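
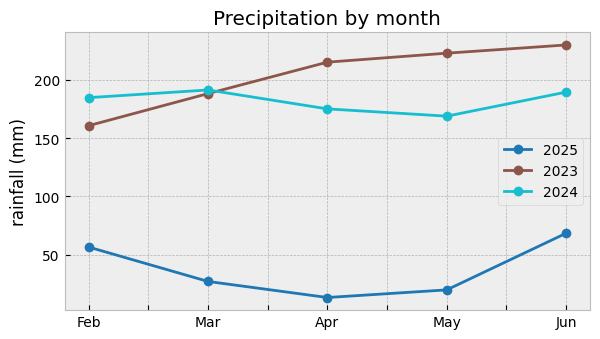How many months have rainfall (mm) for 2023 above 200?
3

Above 200: Apr, May, Jun.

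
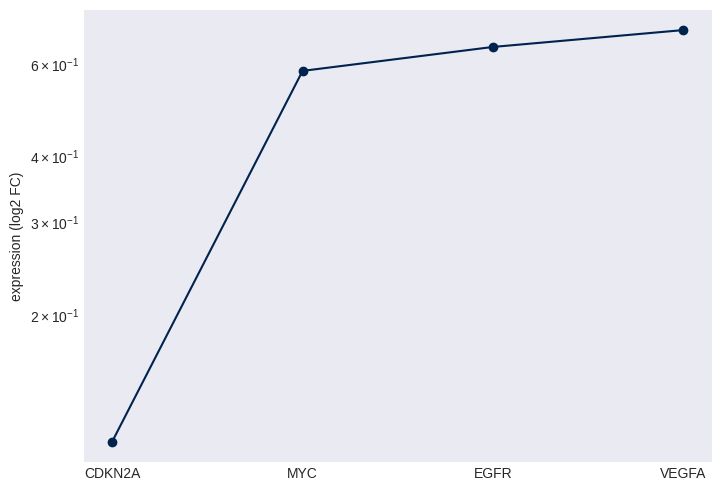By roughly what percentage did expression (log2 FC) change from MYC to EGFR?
MYC ≈ 0.60, EGFR ≈ 0.65; (0.65 − 0.60) / 0.60 ≈ +8.3%.

≈ +8.3%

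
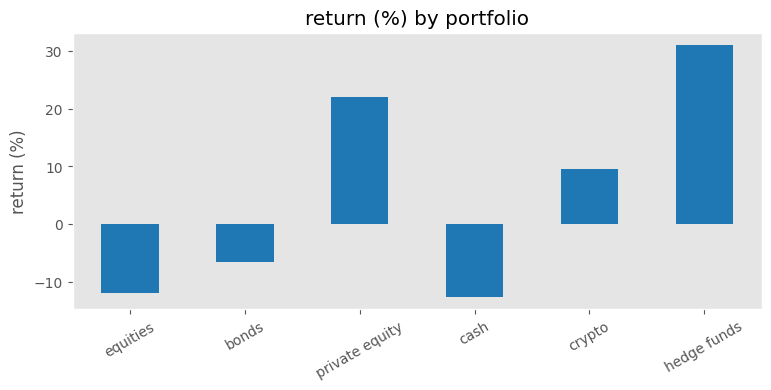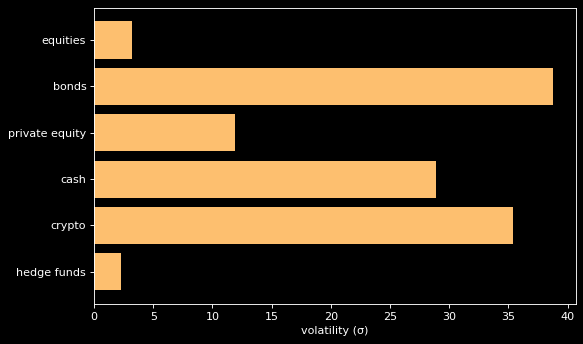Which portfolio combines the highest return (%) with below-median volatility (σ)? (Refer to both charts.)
Chart 2 median volatility (σ) ≈ 20; below-median portfolios: equities, private equity, hedge funds. Among those, hedge funds has the highest return (%) (≈ 30).

hedge funds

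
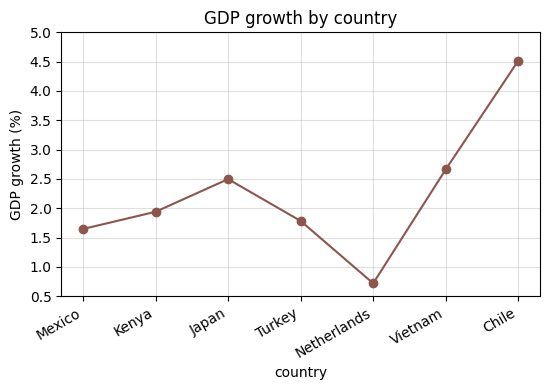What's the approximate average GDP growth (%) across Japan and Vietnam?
(2.5 + 2.5) / 2 ≈ 2.5.

≈ 2.5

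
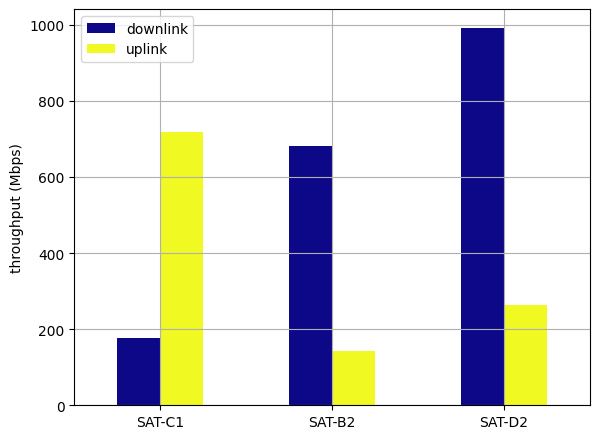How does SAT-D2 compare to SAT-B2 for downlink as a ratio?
SAT-D2 ≈ 1000, SAT-B2 ≈ 700; 1000/700 ≈ 1.43.

≈ 1.43×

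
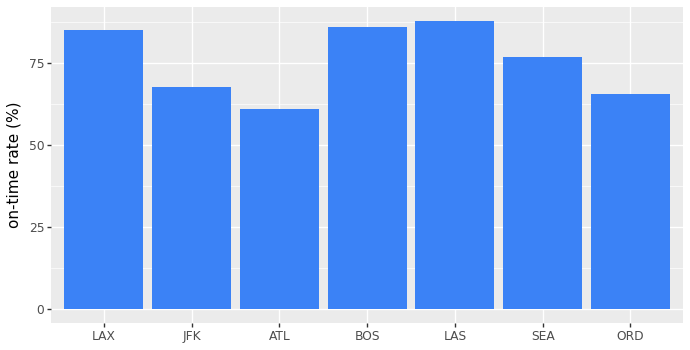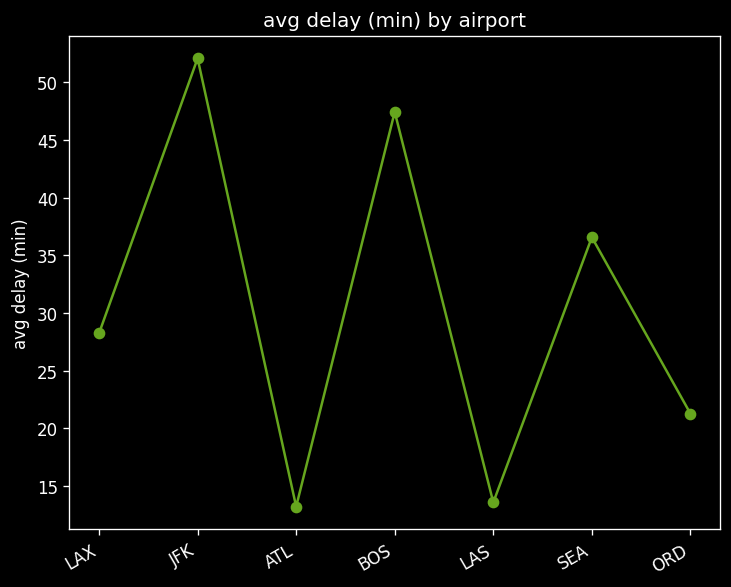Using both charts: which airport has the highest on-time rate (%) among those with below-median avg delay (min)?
Chart 2 median avg delay (min) ≈ 30; below-median airports: ATL, LAS, ORD. Among those, LAS has the highest on-time rate (%) (≈ 90).

LAS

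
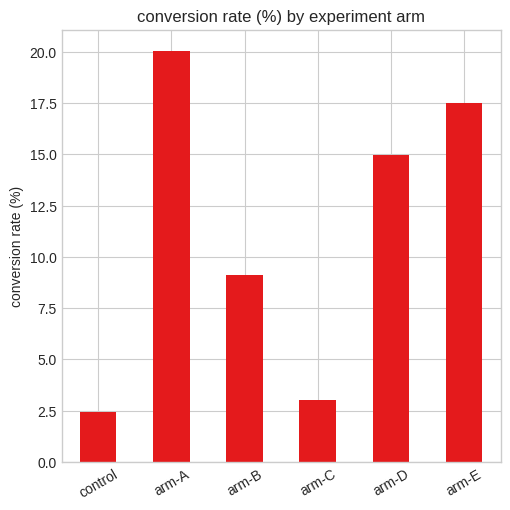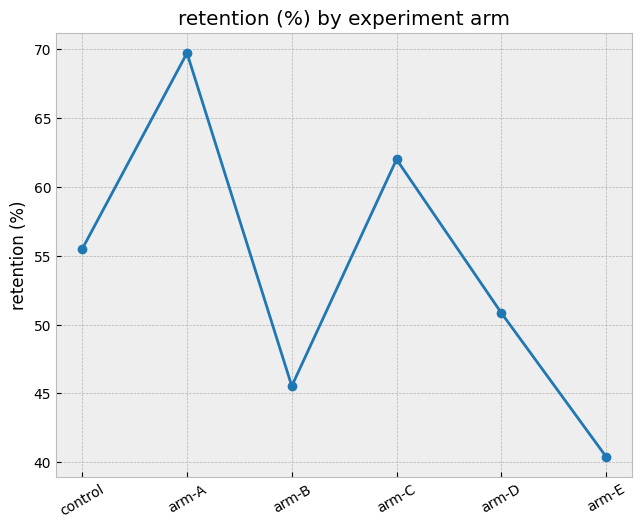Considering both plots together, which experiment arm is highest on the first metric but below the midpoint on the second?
Chart 2 median retention (%) ≈ 50; below-median experiment arms: arm-B, arm-D, arm-E. Among those, arm-E has the highest conversion rate (%) (≈ 18).

arm-E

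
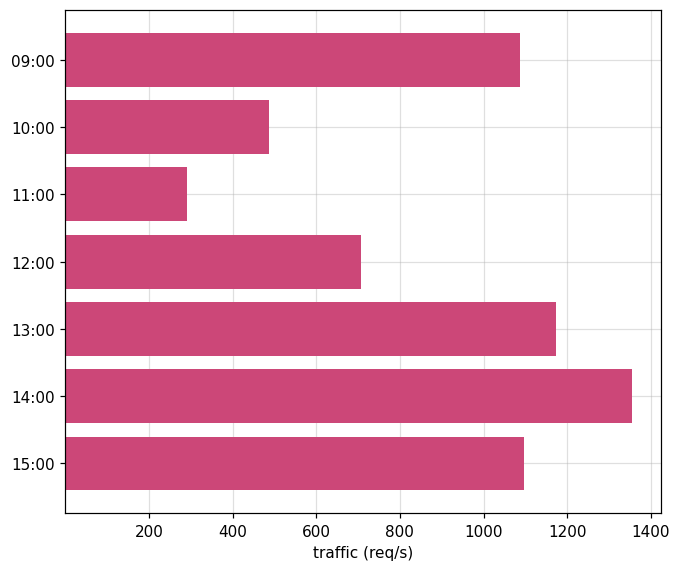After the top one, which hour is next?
13:00

Top 3: 14:00 ≈ 1400, 13:00 ≈ 1200, 15:00 ≈ 1000.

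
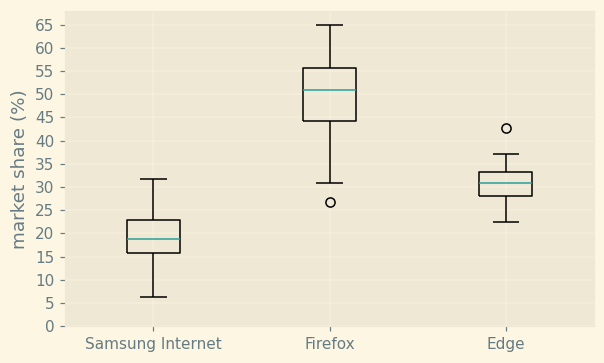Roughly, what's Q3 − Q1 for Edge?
Q3 ≈ 35, Q1 ≈ 30; IQR ≈ 5.

≈ 5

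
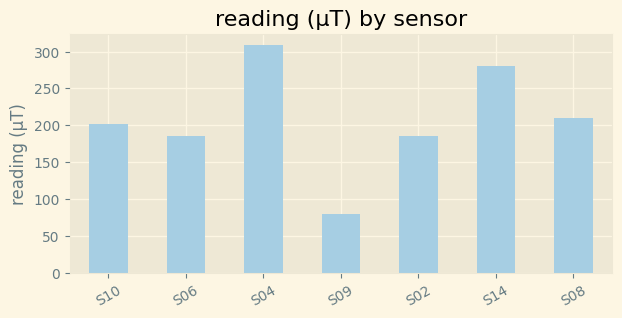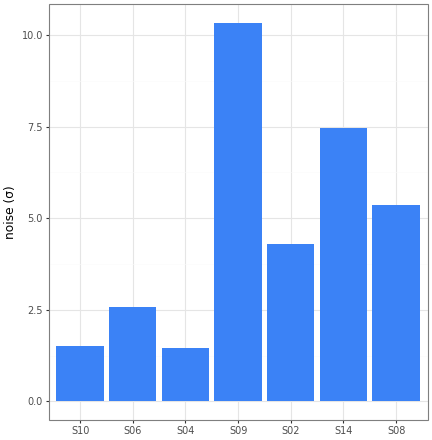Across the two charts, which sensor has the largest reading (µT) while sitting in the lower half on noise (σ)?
Chart 2 median noise (σ) ≈ 4; below-median sensors: S10, S06, S04. Among those, S04 has the highest reading (µT) (≈ 300).

S04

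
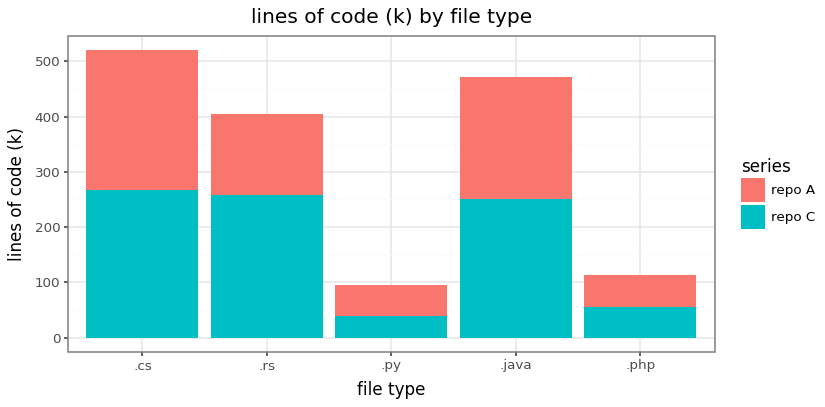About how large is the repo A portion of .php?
repo A top ≈ 100, bottom ≈ 50; segment ≈ 50.

≈ 50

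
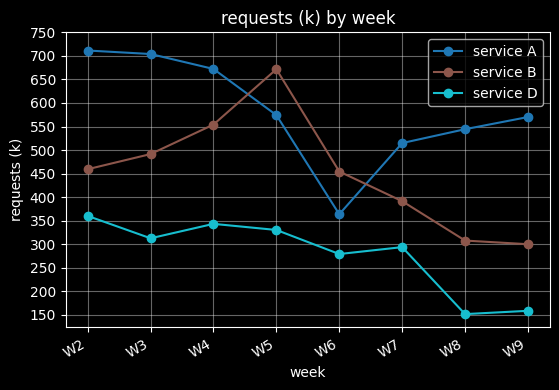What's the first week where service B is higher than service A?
W4: service B ≈ 550 vs service A ≈ 650 (not yet); W5: service B ≈ 650 vs service A ≈ 550 (first crossover).

W5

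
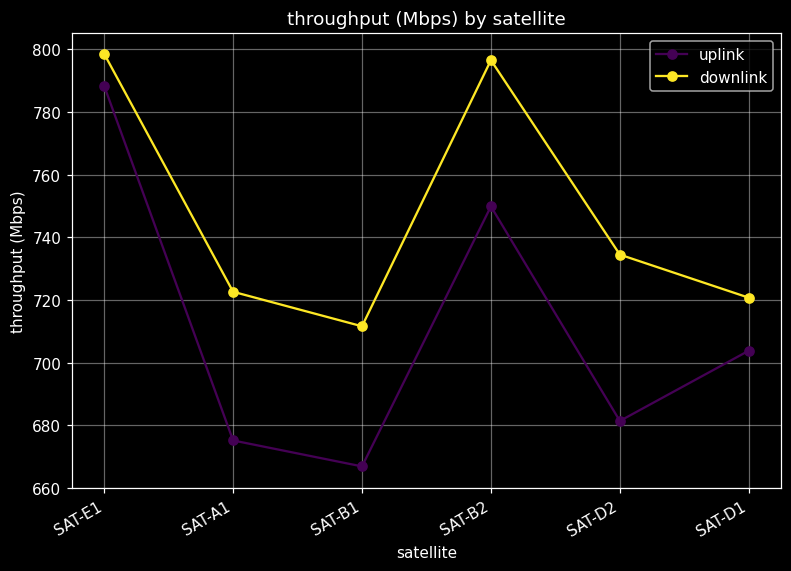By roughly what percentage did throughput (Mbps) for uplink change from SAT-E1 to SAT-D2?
SAT-E1 ≈ 780, SAT-D2 ≈ 680; (680 − 780) / 780 ≈ -12.8%.

≈ -12.8%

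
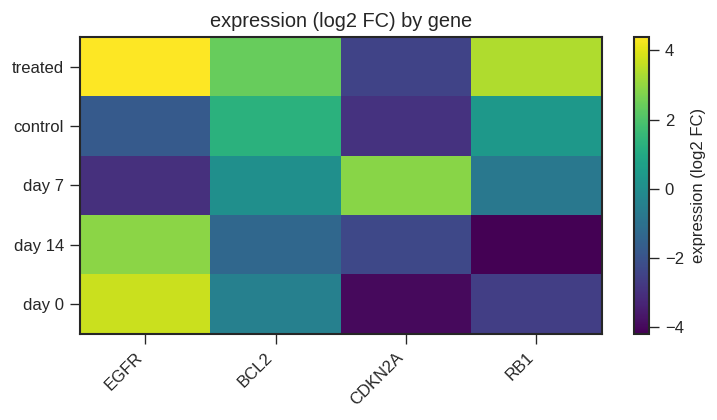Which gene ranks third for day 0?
RB1

Top 4 for day 0: EGFR ≈ 4, BCL2 ≈ 0, RB1 ≈ -3, CDKN2A ≈ -4.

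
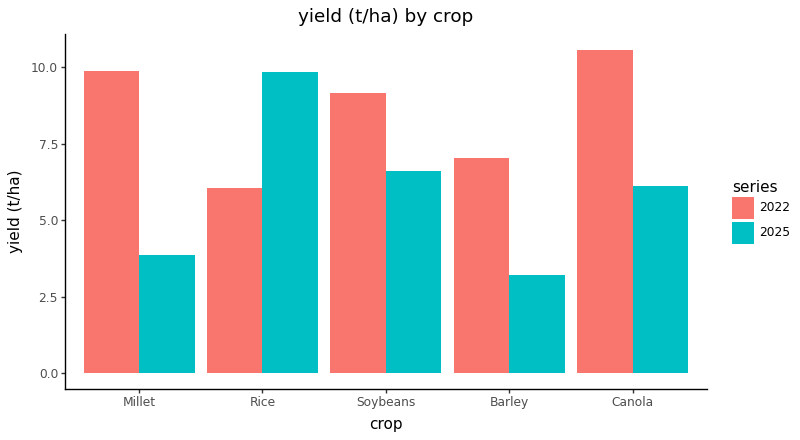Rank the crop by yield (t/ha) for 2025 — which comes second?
Soybeans

Top 3 for 2025: Rice ≈ 10, Soybeans ≈ 7, Canola ≈ 6.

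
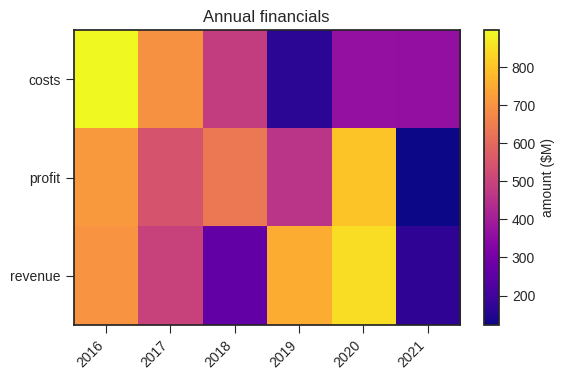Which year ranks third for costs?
Top 4 for costs: 2016 ≈ 900, 2017 ≈ 700, 2018 ≈ 500, 2020 ≈ 400.

2018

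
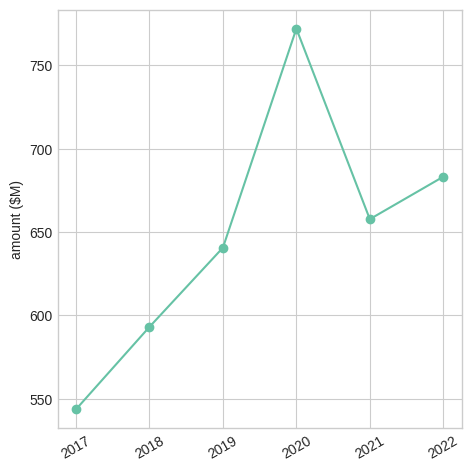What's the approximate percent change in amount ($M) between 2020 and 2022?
≈ -12.8%

2020 ≈ 780, 2022 ≈ 680; (680 − 780) / 780 ≈ -12.8%.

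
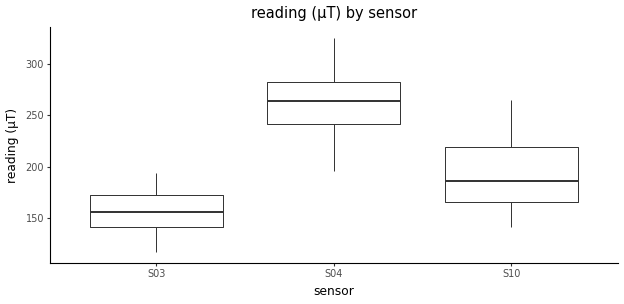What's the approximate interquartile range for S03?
≈ 30

Q3 ≈ 170, Q1 ≈ 140; IQR ≈ 30.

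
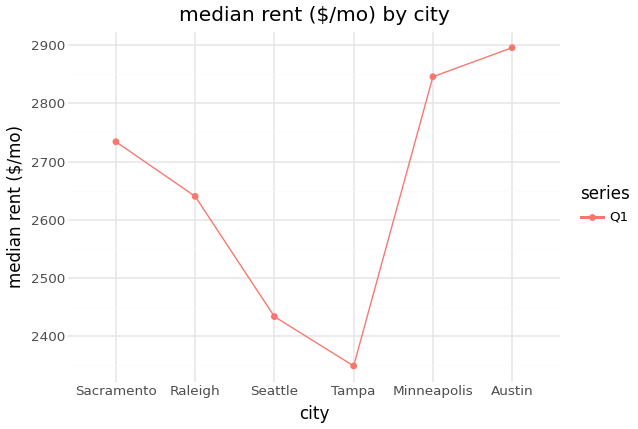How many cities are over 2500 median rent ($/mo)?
Above 2500: Sacramento, Raleigh, Minneapolis, Austin.

4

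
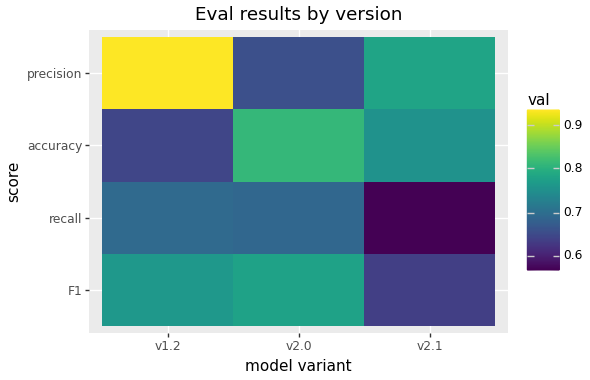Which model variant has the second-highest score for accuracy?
Top 3 for accuracy: v2.0 ≈ 0.80, v2.1 ≈ 0.75, v1.2 ≈ 0.65.

v2.1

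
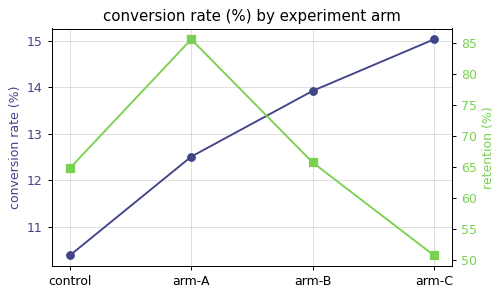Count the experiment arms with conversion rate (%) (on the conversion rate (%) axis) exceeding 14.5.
Above 14.5: arm-C.

1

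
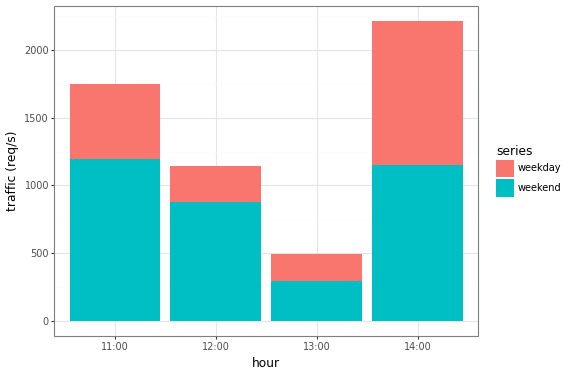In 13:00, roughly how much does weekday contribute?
weekday top ≈ 400, bottom ≈ 200; segment ≈ 200.

≈ 200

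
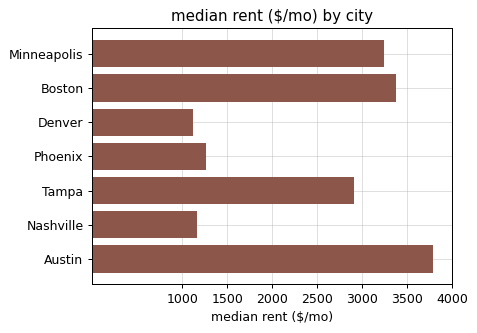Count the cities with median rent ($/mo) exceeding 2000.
Above 2000: Minneapolis, Boston, Tampa, Austin.

4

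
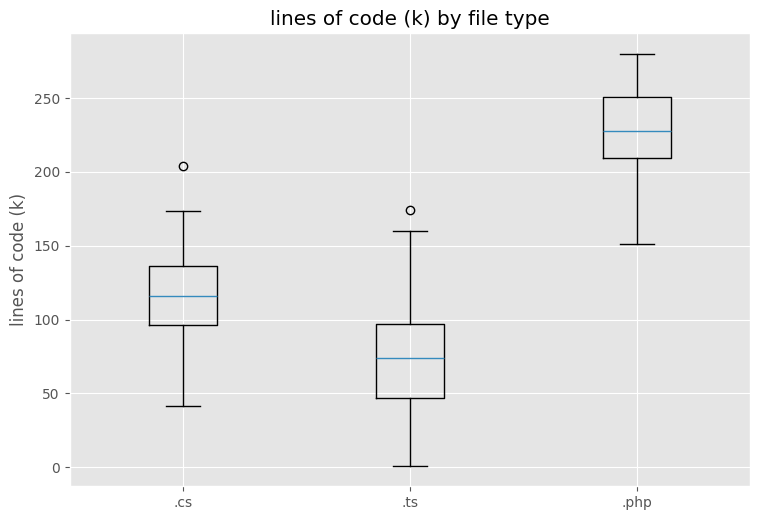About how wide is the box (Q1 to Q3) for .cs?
Q3 ≈ 140, Q1 ≈ 100; IQR ≈ 40.

≈ 40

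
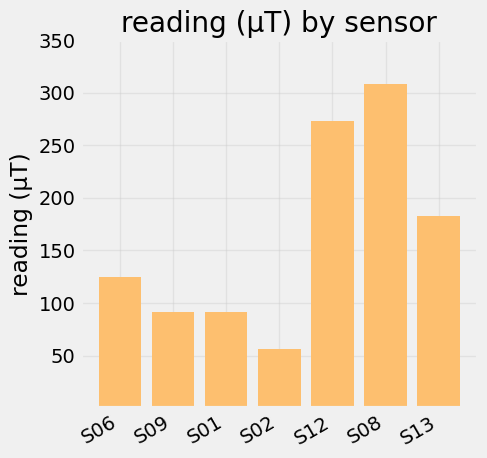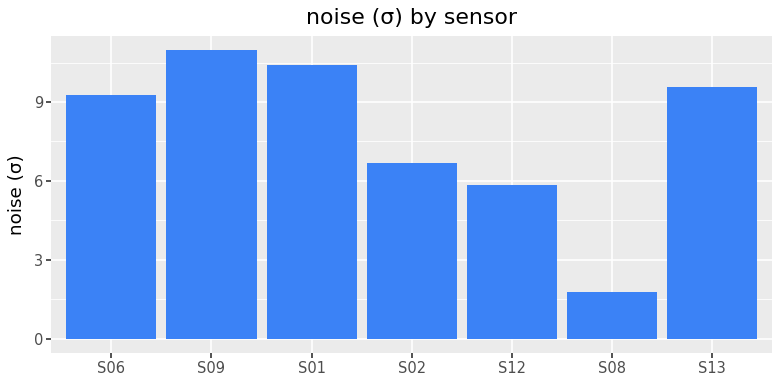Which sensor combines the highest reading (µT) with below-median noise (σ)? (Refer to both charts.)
S08

Chart 2 median noise (σ) ≈ 10; below-median sensors: S02, S12, S08. Among those, S08 has the highest reading (µT) (≈ 300).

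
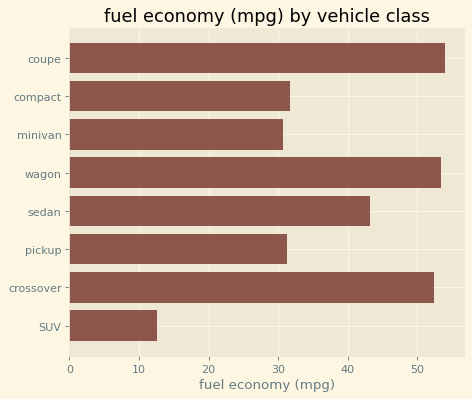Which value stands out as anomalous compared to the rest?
SUV

SUV ≈ 15; the rest sit between ≈ 30 and ≈ 55.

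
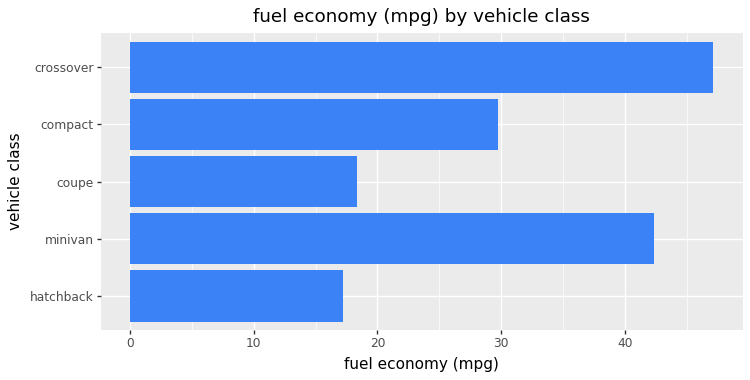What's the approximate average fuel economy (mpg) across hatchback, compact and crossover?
(15 + 30 + 45) / 3 ≈ 30.

≈ 30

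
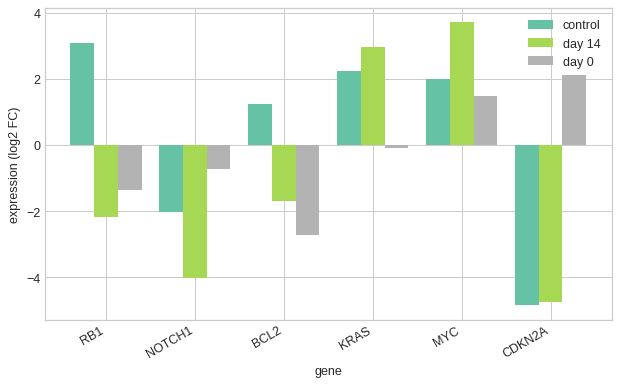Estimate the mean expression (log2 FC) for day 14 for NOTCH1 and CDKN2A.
≈ -4

(-4 + -5) / 2 ≈ -4.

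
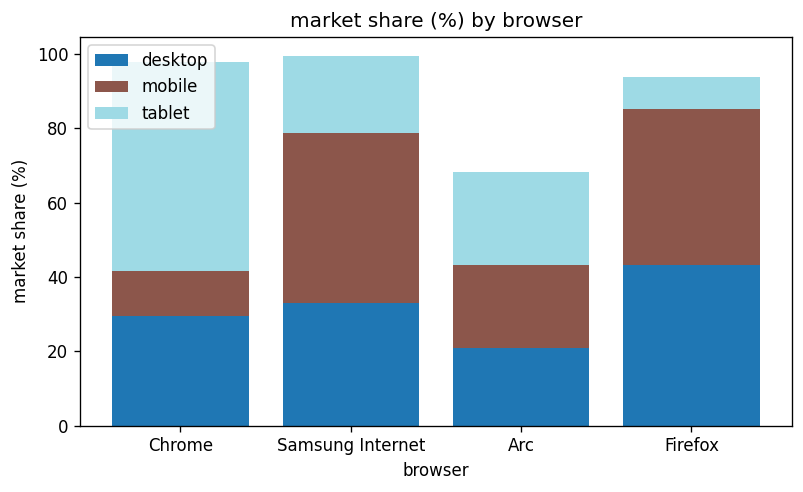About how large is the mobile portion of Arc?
mobile top ≈ 40, bottom ≈ 20; segment ≈ 20.

≈ 20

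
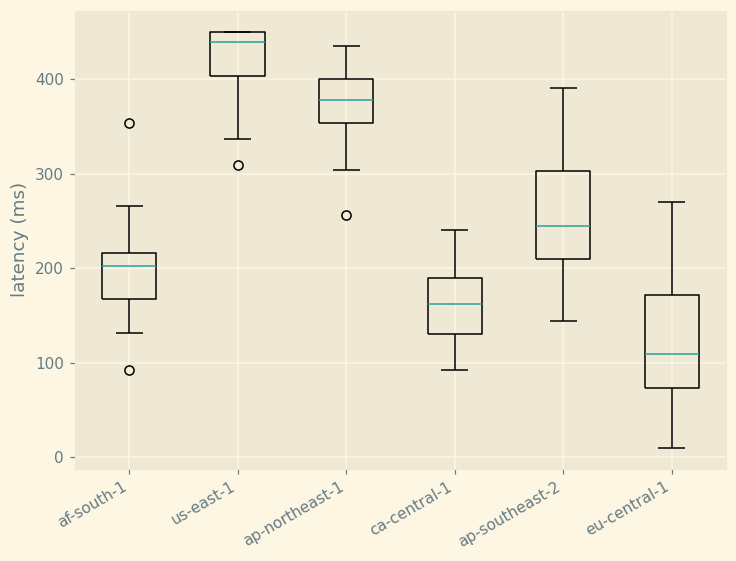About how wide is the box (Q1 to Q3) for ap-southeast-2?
≈ 100

Q3 ≈ 300, Q1 ≈ 200; IQR ≈ 100.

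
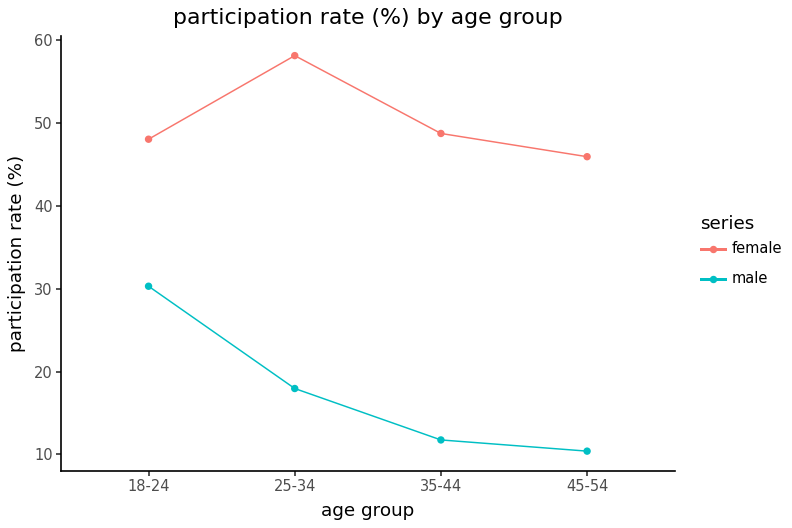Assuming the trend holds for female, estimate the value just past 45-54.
Last three: 60, 50, 45 → slope ≈ -7.5/step → next ≈ 37.5.

≈ 37.5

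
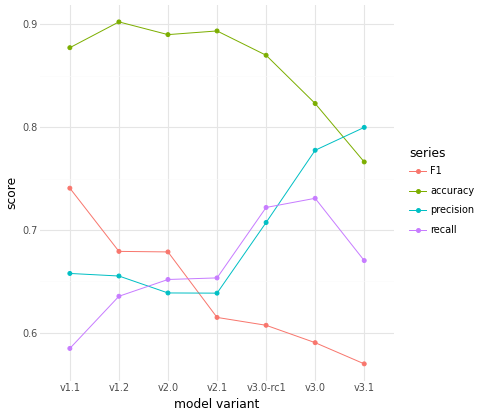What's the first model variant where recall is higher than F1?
v2.1

v2.0: recall ≈ 0.65 vs F1 ≈ 0.70 (not yet); v2.1: recall ≈ 0.65 vs F1 ≈ 0.60 (first crossover).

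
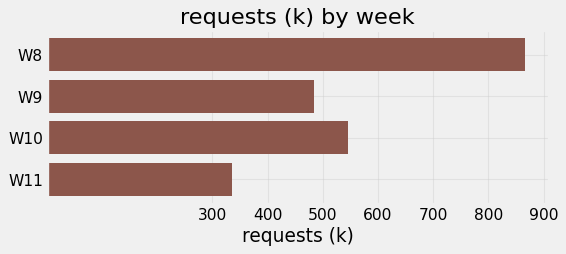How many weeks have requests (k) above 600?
Above 600: W8.

1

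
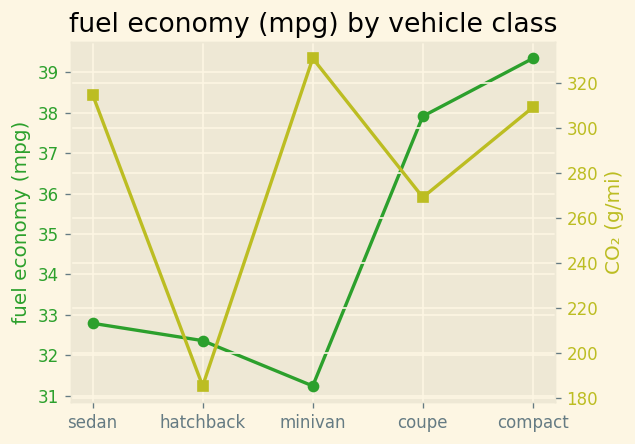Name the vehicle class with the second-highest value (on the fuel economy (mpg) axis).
Top 3 (on the fuel economy (mpg) axis): compact ≈ 39, coupe ≈ 38, sedan ≈ 33.

coupe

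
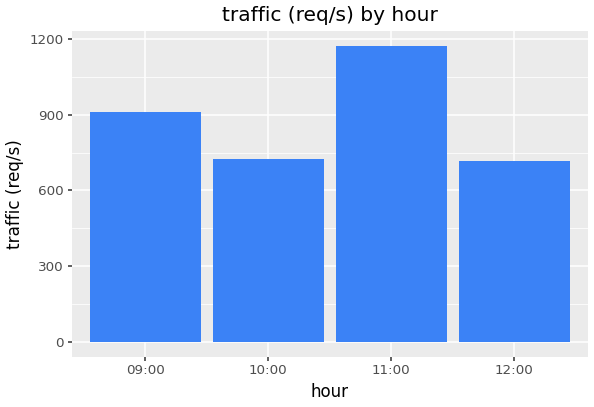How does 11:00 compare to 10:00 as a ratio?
≈ 1.71×

11:00 ≈ 1200, 10:00 ≈ 700; 1200/700 ≈ 1.71.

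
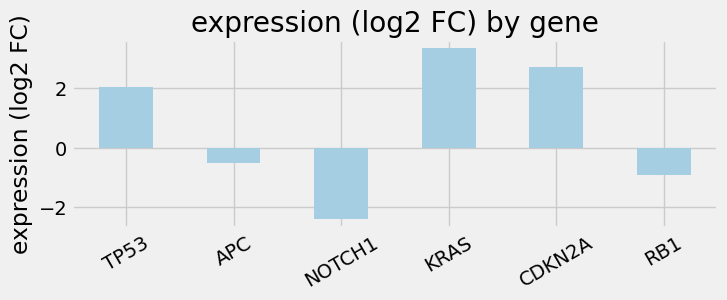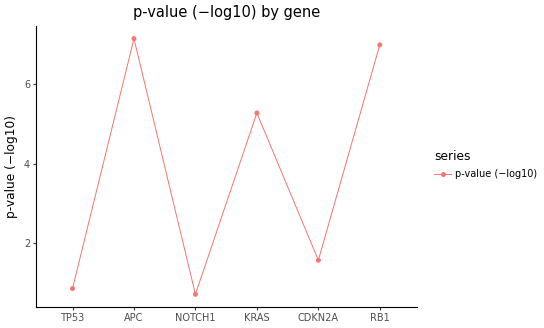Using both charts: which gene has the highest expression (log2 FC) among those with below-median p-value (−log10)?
Chart 2 median p-value (−log10) ≈ 3; below-median genes: TP53, NOTCH1, CDKN2A. Among those, CDKN2A has the highest expression (log2 FC) (≈ 2.5).

CDKN2A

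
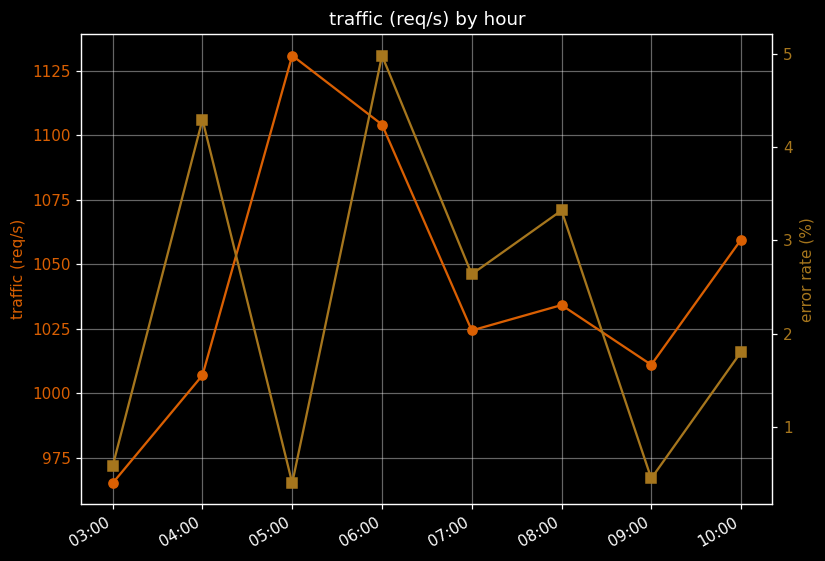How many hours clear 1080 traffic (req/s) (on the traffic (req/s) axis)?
Above 1080: 05:00, 06:00.

2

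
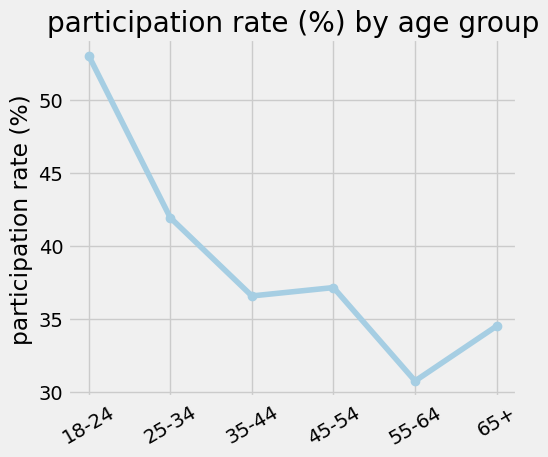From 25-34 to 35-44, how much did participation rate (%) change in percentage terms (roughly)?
25-34 ≈ 42, 35-44 ≈ 36; (36 − 42) / 42 ≈ -14.3%.

≈ -14.3%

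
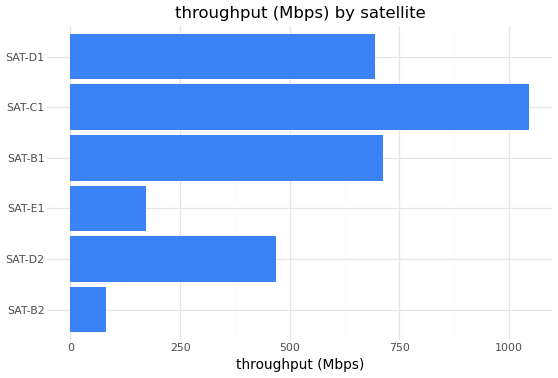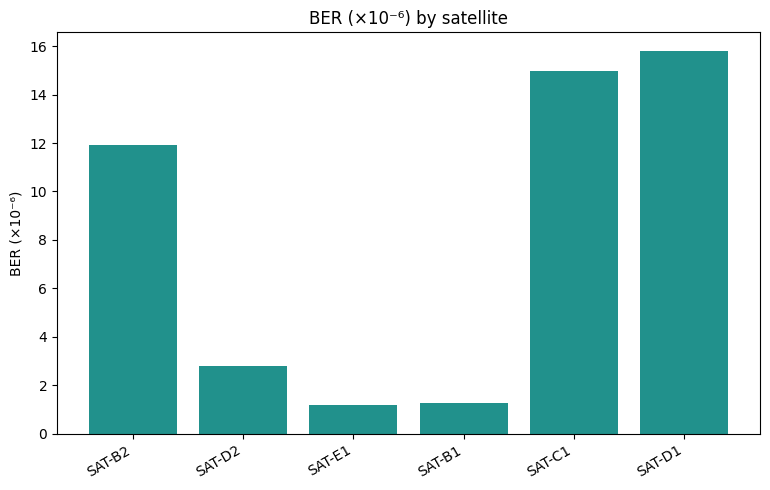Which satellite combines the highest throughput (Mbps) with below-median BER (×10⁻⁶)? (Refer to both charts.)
SAT-B1

Chart 2 median BER (×10⁻⁶) ≈ 8; below-median satellites: SAT-D2, SAT-E1, SAT-B1. Among those, SAT-B1 has the highest throughput (Mbps) (≈ 700).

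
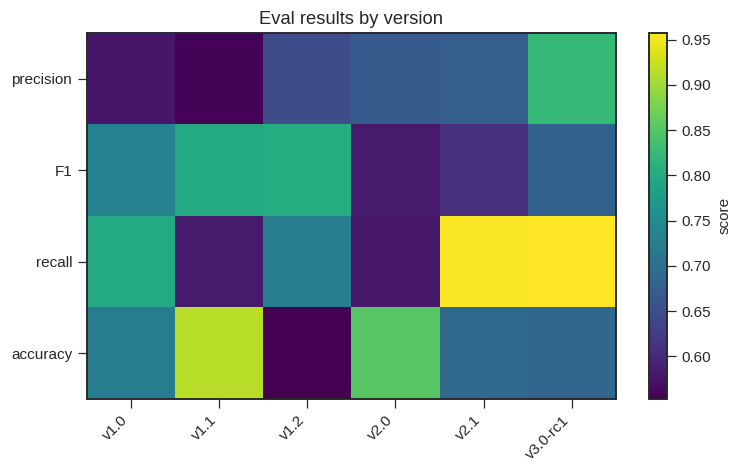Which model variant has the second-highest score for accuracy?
Top 3 for accuracy: v1.1 ≈ 0.90, v2.0 ≈ 0.85, v1.0 ≈ 0.70.

v2.0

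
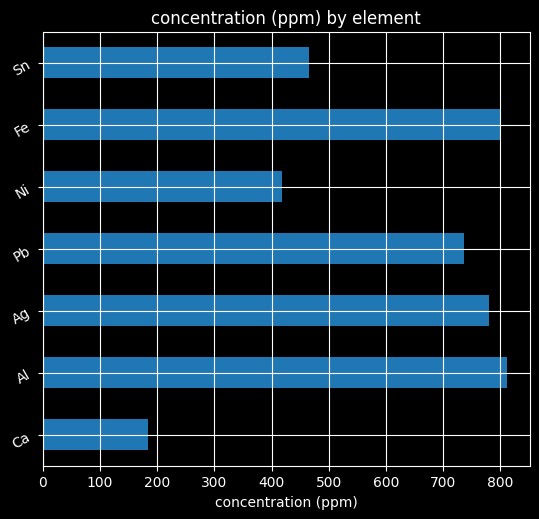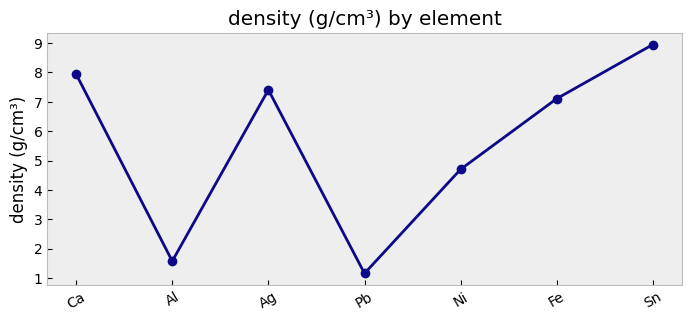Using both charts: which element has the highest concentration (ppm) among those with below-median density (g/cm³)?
Al

Chart 2 median density (g/cm³) ≈ 7; below-median elements: Al, Pb, Ni. Among those, Al has the highest concentration (ppm) (≈ 800).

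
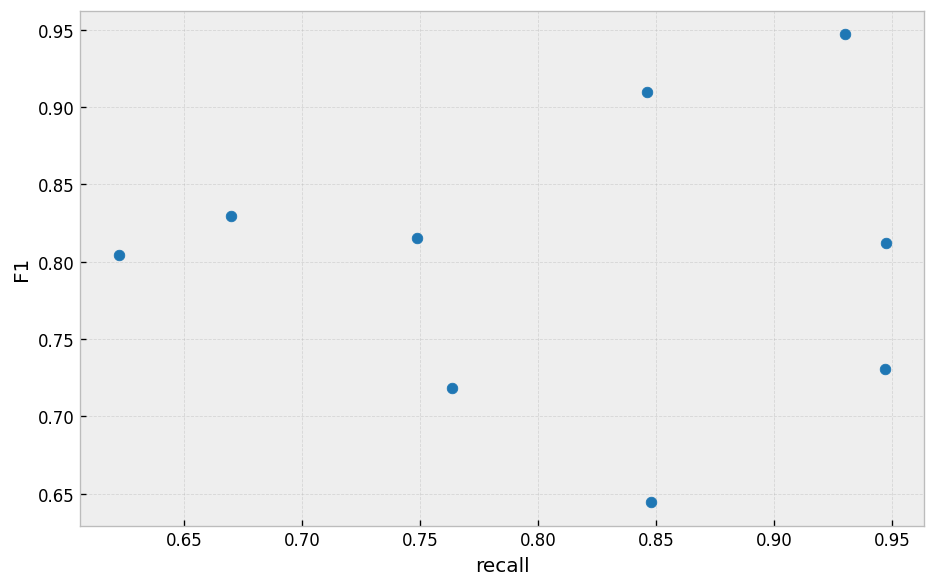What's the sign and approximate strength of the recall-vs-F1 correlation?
no clear correlation

Points are roughly uncorrelated; weak (|r| ≈ 0.1).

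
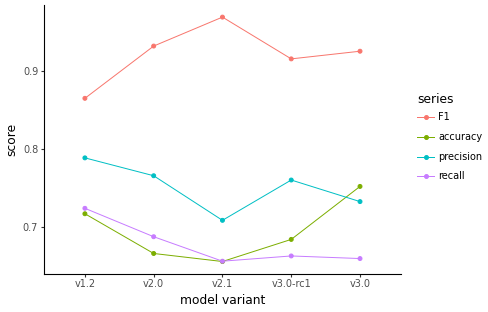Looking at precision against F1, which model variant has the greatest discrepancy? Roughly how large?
v2.1, ≈ 0.25

v2.1: precision ≈ 0.70, F1 ≈ 0.95 → gap ≈ 0.25. Next-largest (v3.0) is only ≈ 0.20.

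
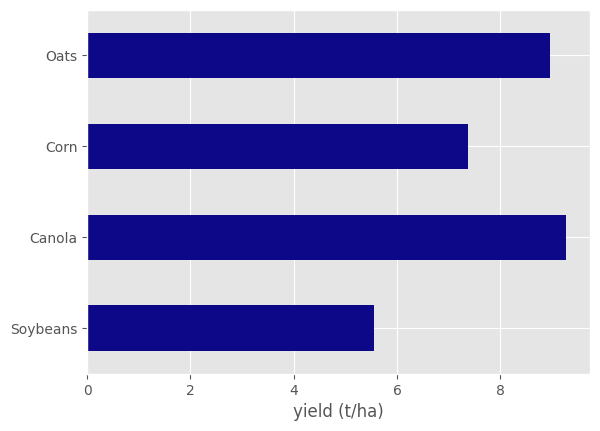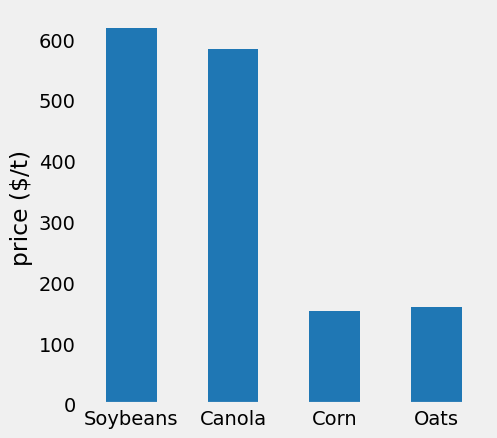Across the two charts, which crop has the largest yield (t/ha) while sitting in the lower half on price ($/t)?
Oats

Chart 2 median price ($/t) ≈ 400; below-median crops: Corn, Oats. Among those, Oats has the highest yield (t/ha) (≈ 9).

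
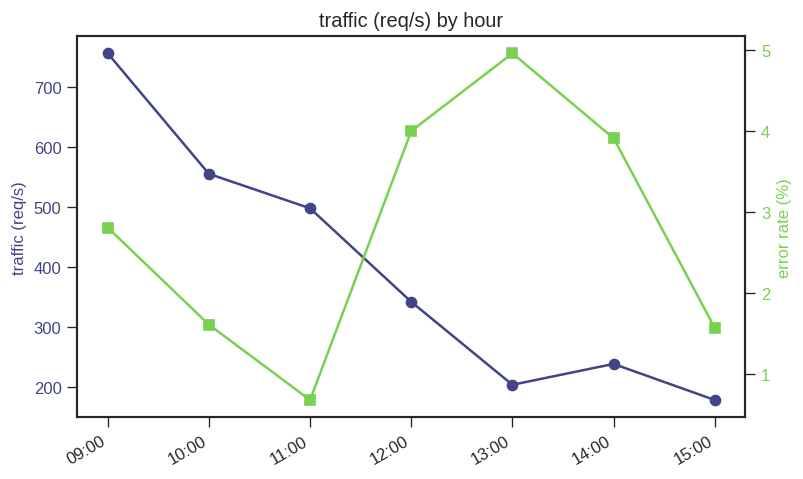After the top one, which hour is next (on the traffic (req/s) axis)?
10:00

Top 3 (on the traffic (req/s) axis): 09:00 ≈ 750, 10:00 ≈ 550, 11:00 ≈ 500.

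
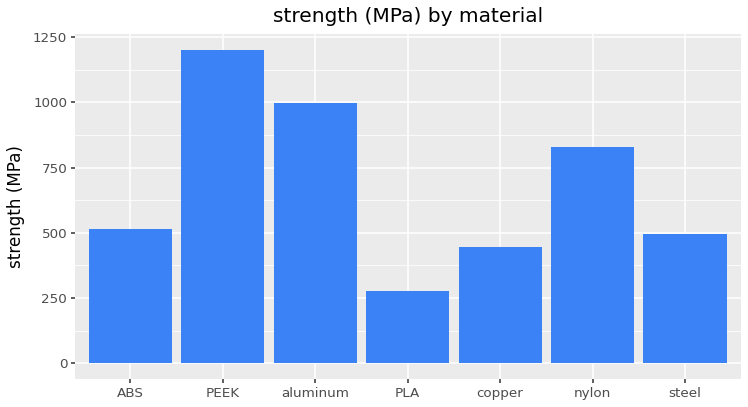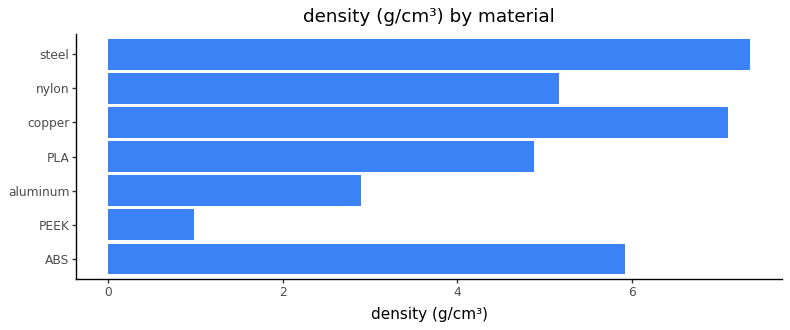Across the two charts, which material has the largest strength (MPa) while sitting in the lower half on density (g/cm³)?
PEEK

Chart 2 median density (g/cm³) ≈ 5; below-median materials: PEEK, aluminum, PLA. Among those, PEEK has the highest strength (MPa) (≈ 1200).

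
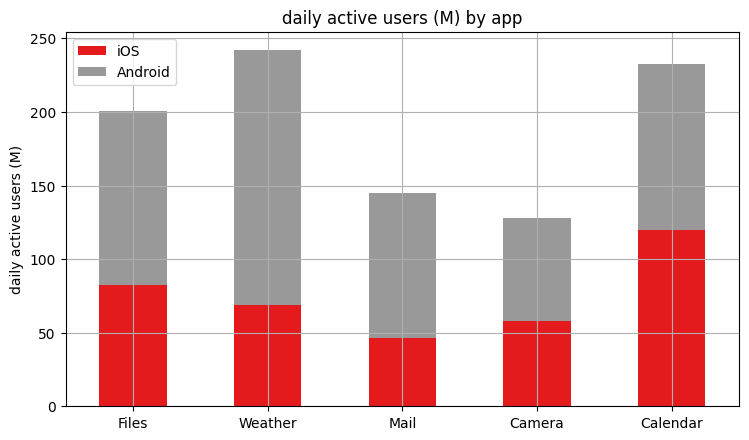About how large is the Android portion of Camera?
≈ 75

Android top ≈ 125, bottom ≈ 50; segment ≈ 75.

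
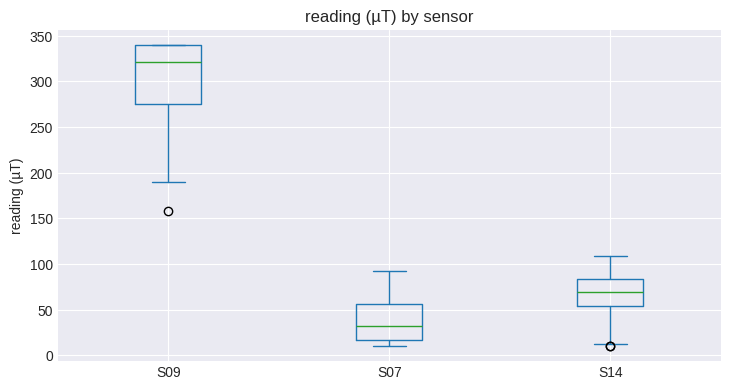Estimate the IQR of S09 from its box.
≈ 75

Q3 ≈ 350, Q1 ≈ 275; IQR ≈ 75.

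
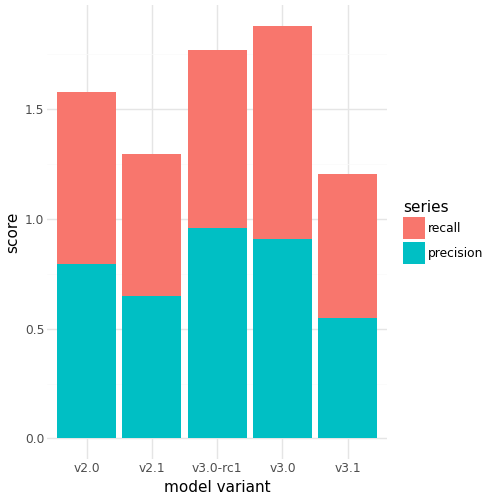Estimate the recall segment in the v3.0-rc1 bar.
≈ 0.8

recall top ≈ 1.8, bottom ≈ 1.0; segment ≈ 0.8.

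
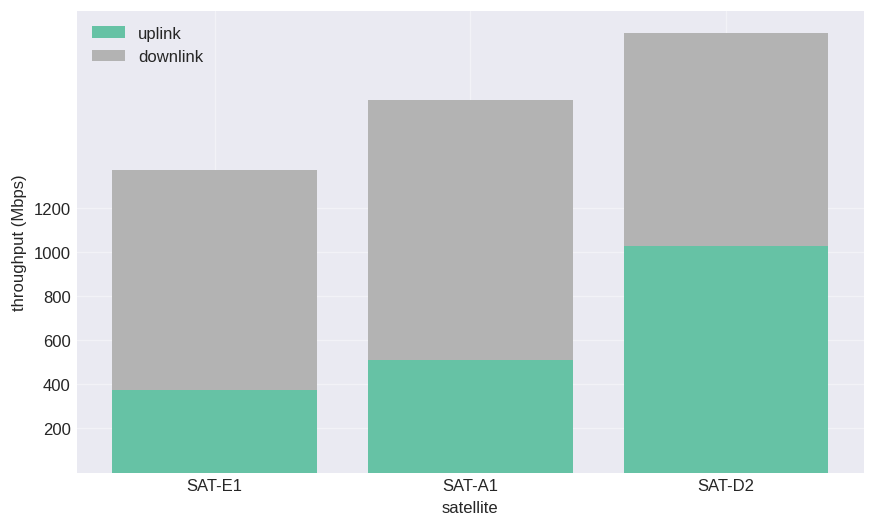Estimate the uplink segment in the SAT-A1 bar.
uplink top ≈ 600, bottom ≈ 0; segment ≈ 600.

≈ 600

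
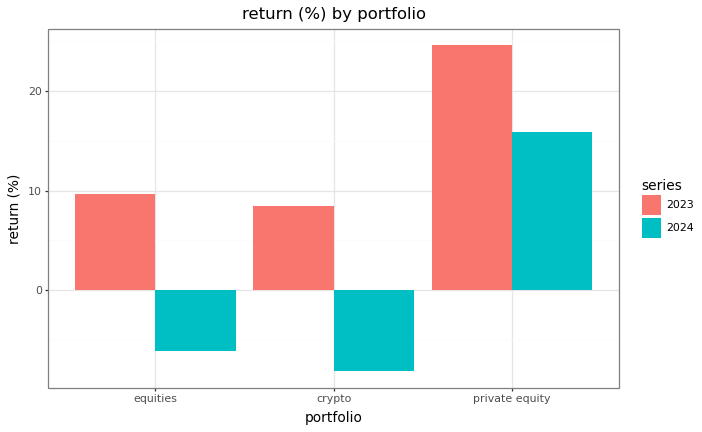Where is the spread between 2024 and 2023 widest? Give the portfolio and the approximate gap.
crypto: 2024 ≈ -10, 2023 ≈ 10 → gap ≈ 20. Next-largest (equities) is only ≈ 15.

crypto, ≈ 20 %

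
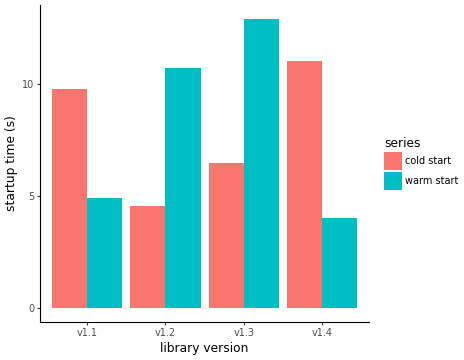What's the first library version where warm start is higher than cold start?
v1.2

v1.1: warm start ≈ 4 vs cold start ≈ 10 (not yet); v1.2: warm start ≈ 10 vs cold start ≈ 4 (first crossover).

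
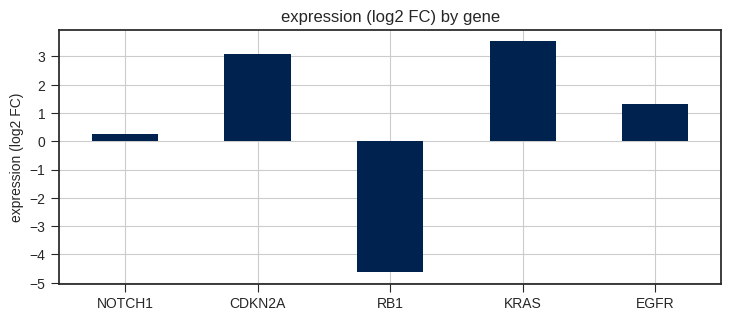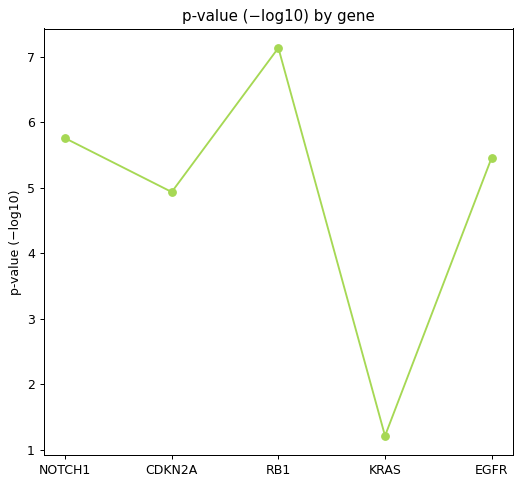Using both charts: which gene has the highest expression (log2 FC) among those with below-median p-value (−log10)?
KRAS

Chart 2 median p-value (−log10) ≈ 5; below-median genes: CDKN2A, KRAS. Among those, KRAS has the highest expression (log2 FC) (≈ 3.5).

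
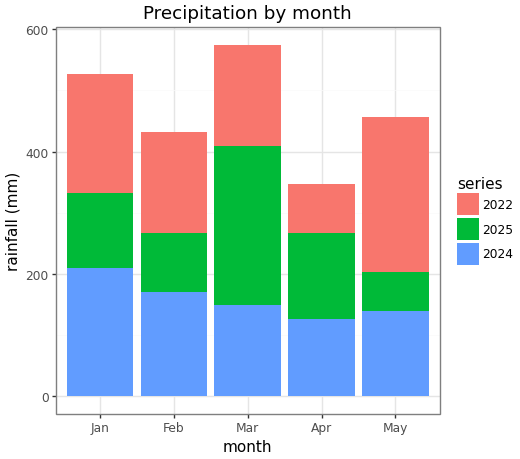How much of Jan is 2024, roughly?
≈ 200

2024 top ≈ 200, bottom ≈ 0; segment ≈ 200.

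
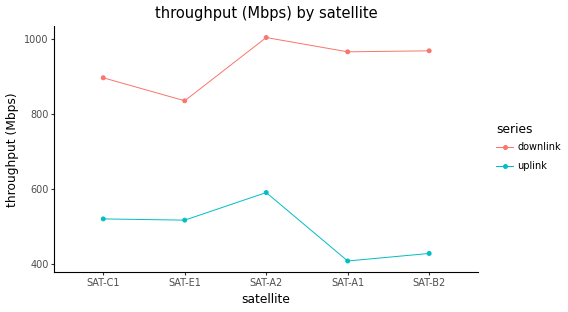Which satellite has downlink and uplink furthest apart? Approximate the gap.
SAT-A1, ≈ 550 Mbps

SAT-A1: downlink ≈ 950, uplink ≈ 400 → gap ≈ 550. Next-largest (SAT-B2) is only ≈ 500.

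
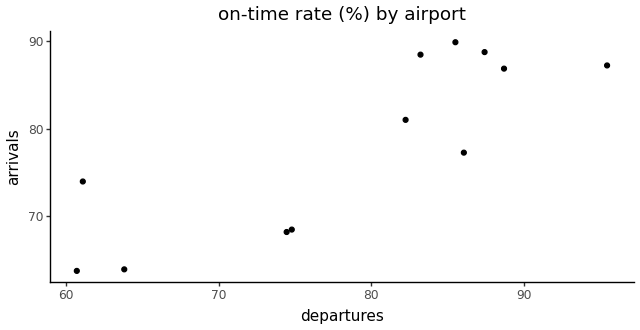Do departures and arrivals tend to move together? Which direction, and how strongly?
Points are positively correlated; strong (|r| ≈ 0.8).

positive, strong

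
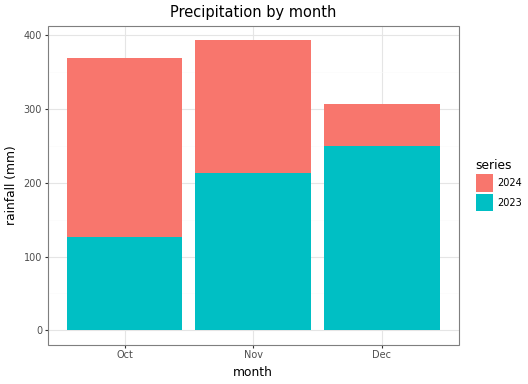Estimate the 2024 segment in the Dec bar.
≈ 50

2024 top ≈ 300, bottom ≈ 250; segment ≈ 50.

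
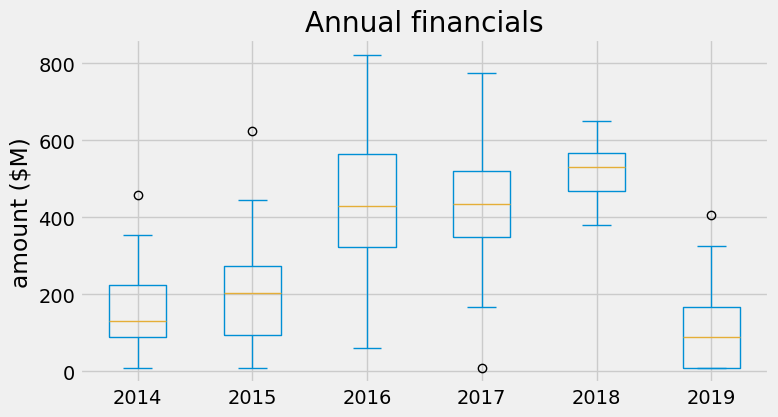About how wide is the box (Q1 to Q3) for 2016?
Q3 ≈ 550, Q1 ≈ 300; IQR ≈ 250.

≈ 250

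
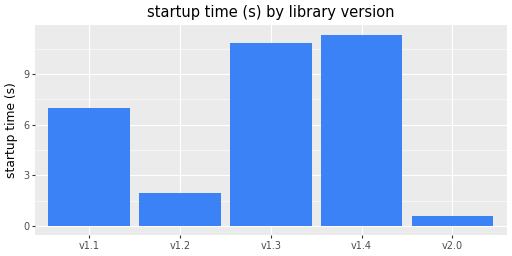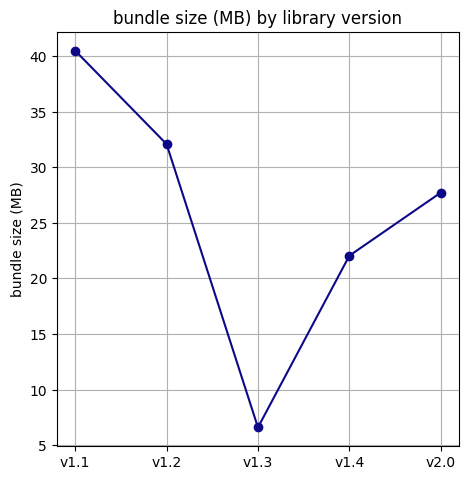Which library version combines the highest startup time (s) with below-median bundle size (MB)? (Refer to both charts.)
Chart 2 median bundle size (MB) ≈ 30; below-median library versions: v1.3, v1.4. Among those, v1.4 has the highest startup time (s) (≈ 12).

v1.4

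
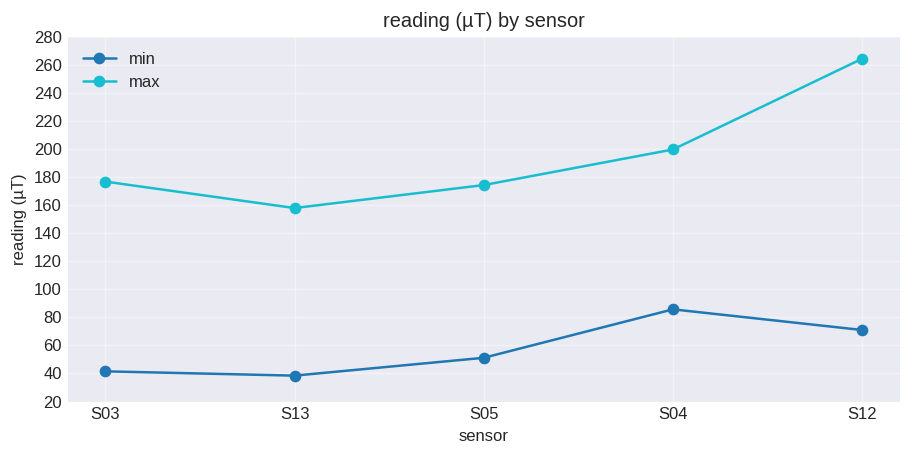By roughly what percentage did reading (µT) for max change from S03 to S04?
S03 ≈ 180, S04 ≈ 200; (200 − 180) / 180 ≈ +11.1%.

≈ +11.1%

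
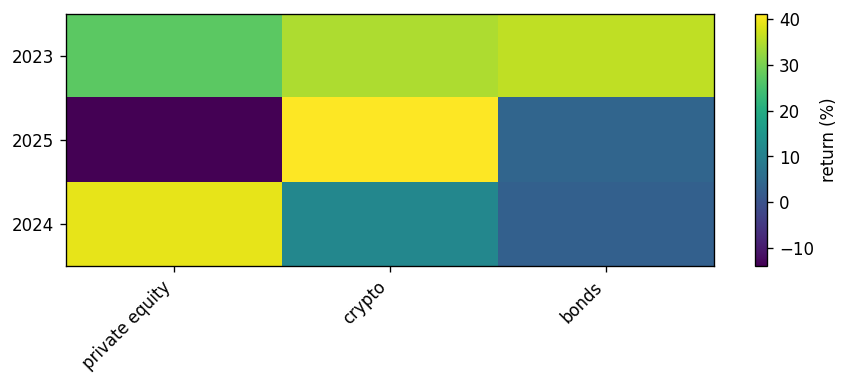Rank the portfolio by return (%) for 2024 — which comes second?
Top 3 for 2024: private equity ≈ 40, crypto ≈ 10, bonds ≈ 5.

crypto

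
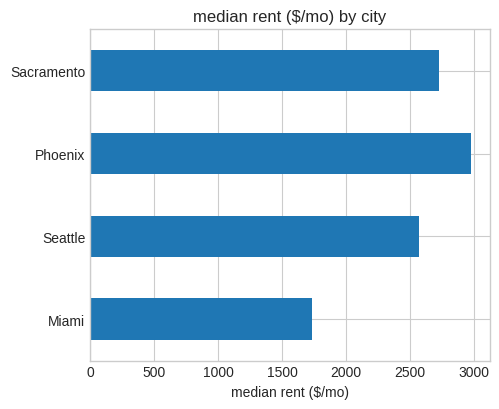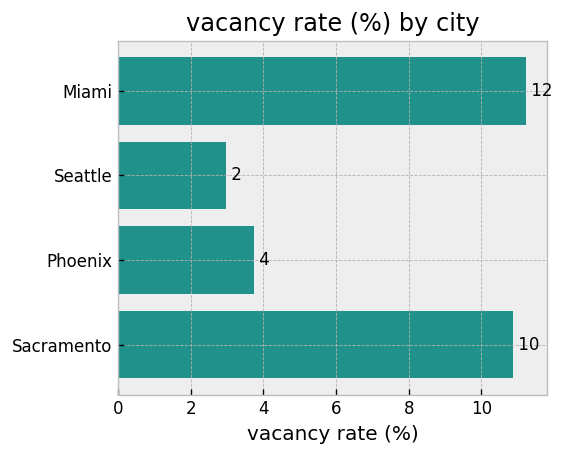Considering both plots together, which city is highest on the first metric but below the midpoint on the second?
Chart 2 median vacancy rate (%) ≈ 8; below-median cities: Seattle, Phoenix. Among those, Phoenix has the highest median rent ($/mo) (≈ 3000).

Phoenix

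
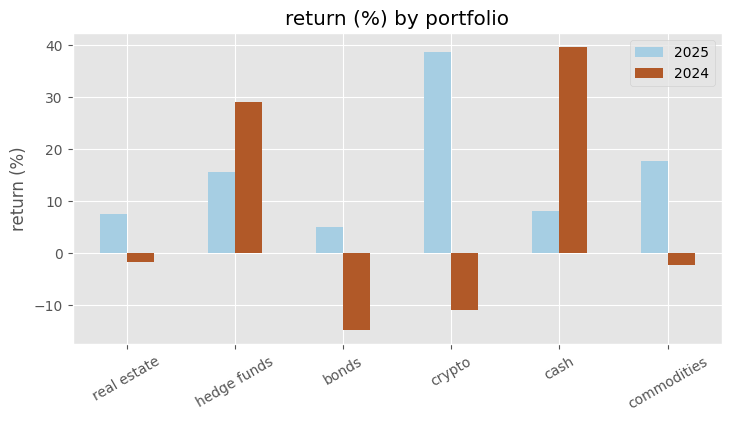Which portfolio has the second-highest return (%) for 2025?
Top 3 for 2025: crypto ≈ 40, commodities ≈ 20, hedge funds ≈ 15.

commodities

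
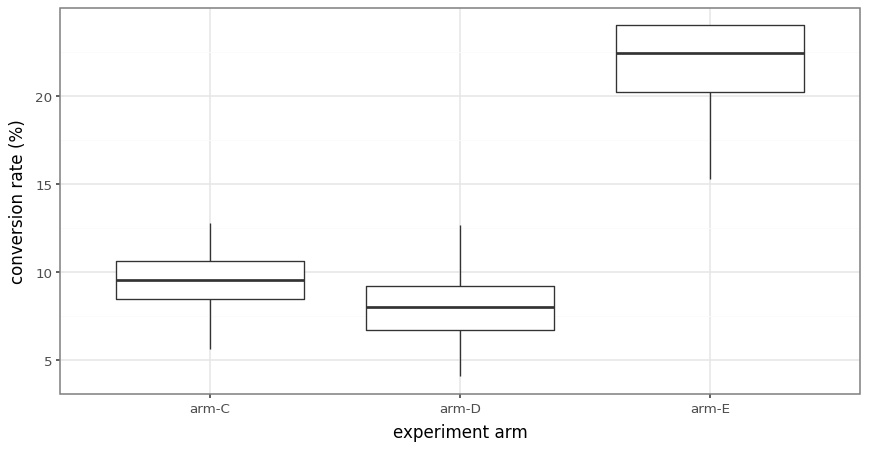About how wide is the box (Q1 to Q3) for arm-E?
Q3 ≈ 24, Q1 ≈ 20; IQR ≈ 4.

≈ 4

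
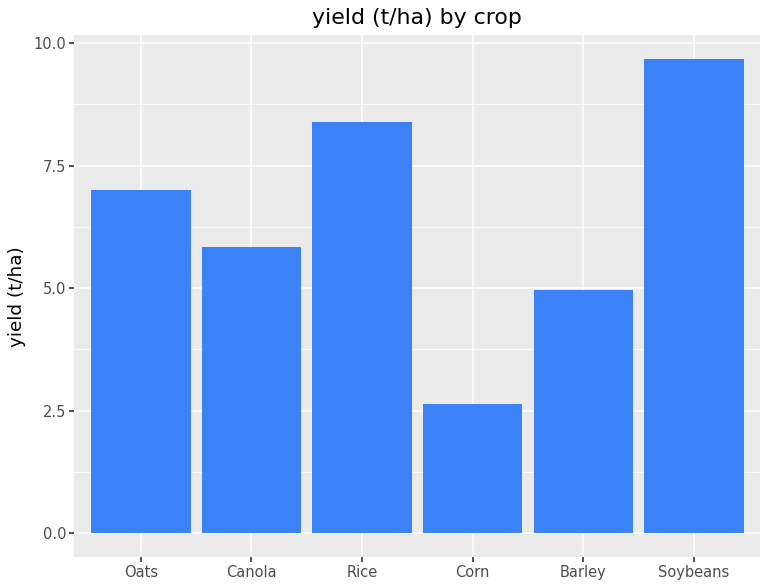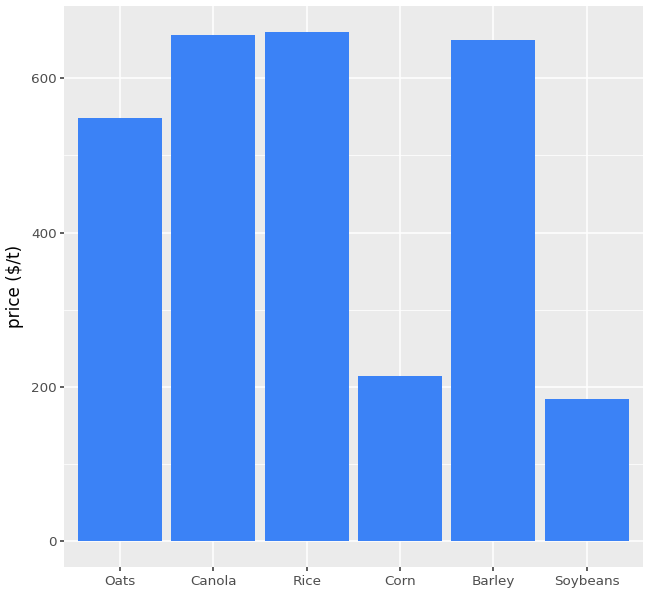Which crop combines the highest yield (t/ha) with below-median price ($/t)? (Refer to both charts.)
Soybeans

Chart 2 median price ($/t) ≈ 600; below-median crops: Oats, Corn, Soybeans. Among those, Soybeans has the highest yield (t/ha) (≈ 10).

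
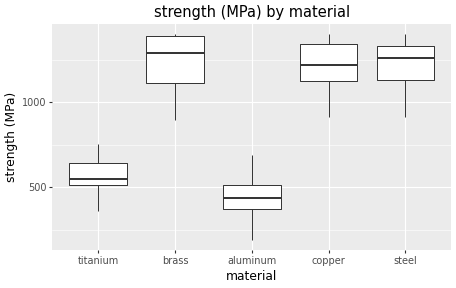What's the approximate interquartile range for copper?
≈ 200

Q3 ≈ 1300, Q1 ≈ 1100; IQR ≈ 200.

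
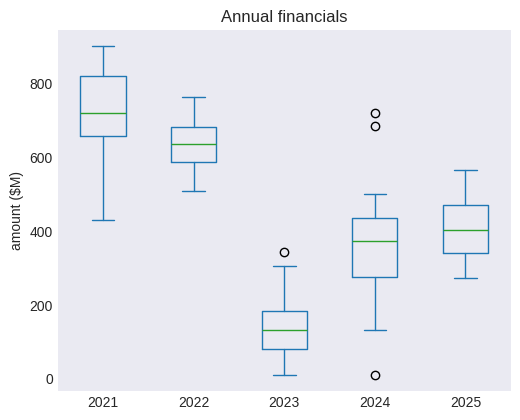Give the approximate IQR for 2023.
Q3 ≈ 200, Q1 ≈ 100; IQR ≈ 100.

≈ 100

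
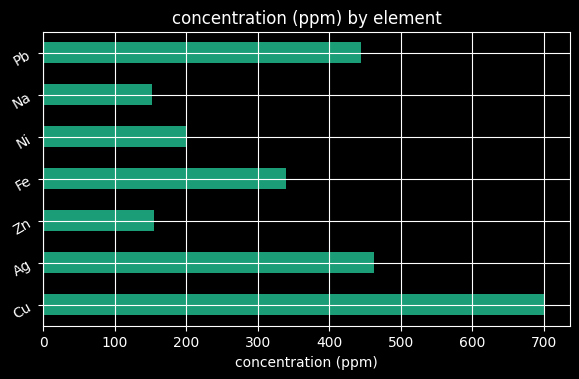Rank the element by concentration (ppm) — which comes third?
Pb

Top 4: Cu ≈ 700, Ag ≈ 500, Pb ≈ 400, Fe ≈ 300.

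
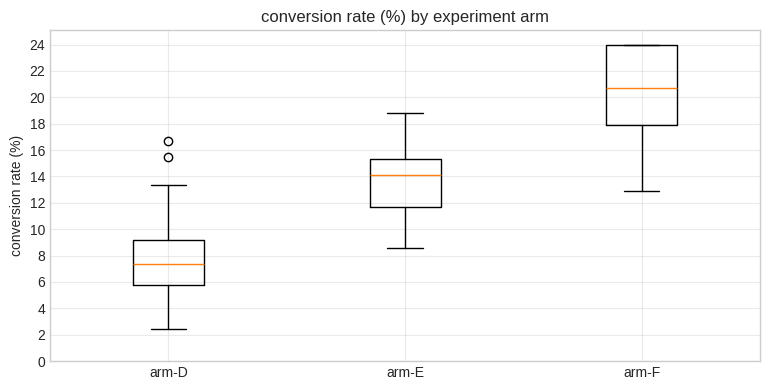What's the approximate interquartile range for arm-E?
Q3 ≈ 16, Q1 ≈ 12; IQR ≈ 4.

≈ 4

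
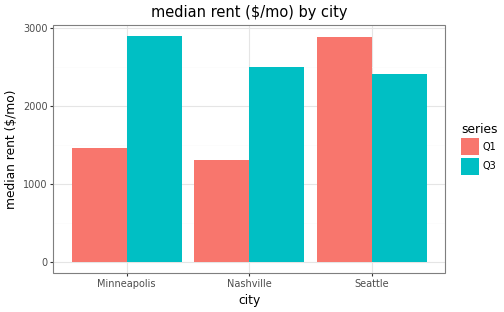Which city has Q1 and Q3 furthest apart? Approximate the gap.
Minneapolis: Q1 ≈ 1500, Q3 ≈ 3000 → gap ≈ 1500. Next-largest (Nashville) is only ≈ 1000.

Minneapolis, ≈ 1500 $/mo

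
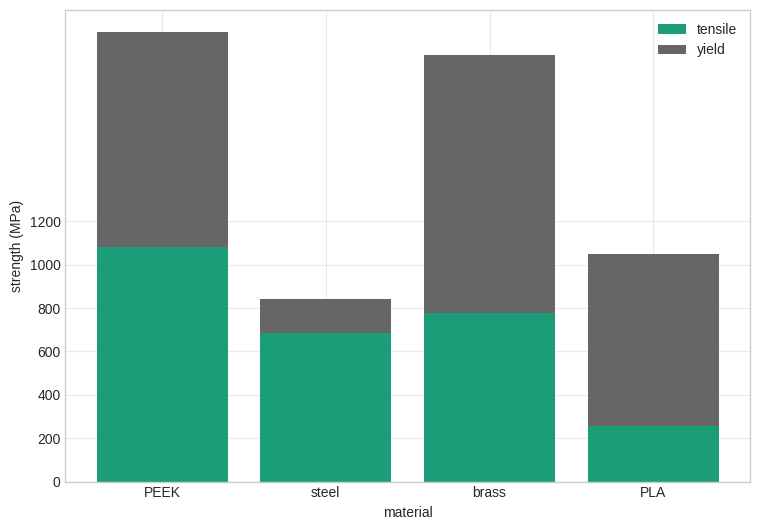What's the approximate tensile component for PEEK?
≈ 1000

tensile top ≈ 1000, bottom ≈ 0; segment ≈ 1000.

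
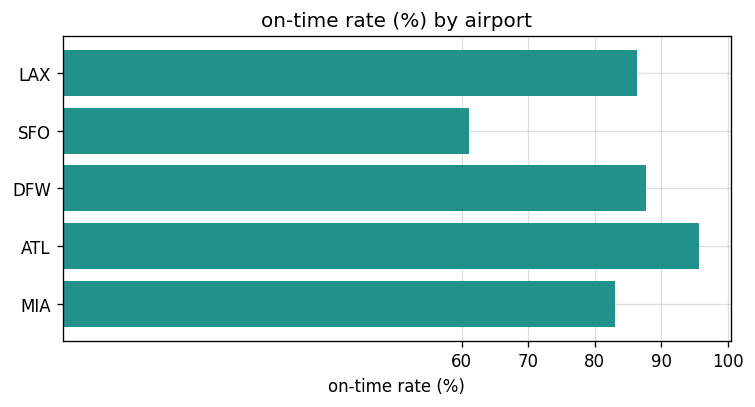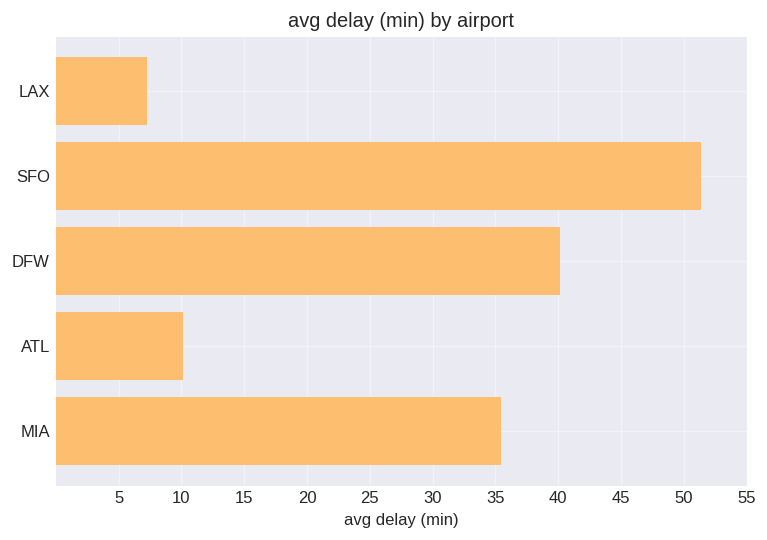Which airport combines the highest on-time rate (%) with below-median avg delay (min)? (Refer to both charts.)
ATL

Chart 2 median avg delay (min) ≈ 35; below-median airports: LAX, ATL. Among those, ATL has the highest on-time rate (%) (≈ 100).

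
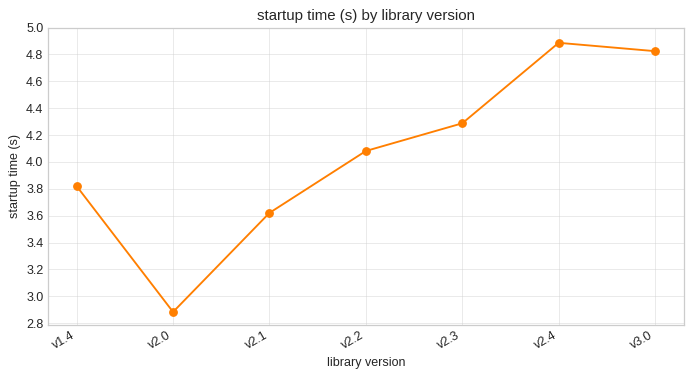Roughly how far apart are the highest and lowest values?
≈ 2.0

Max v2.4 ≈ 4.8, min v2.0 ≈ 2.8; range ≈ 2.0.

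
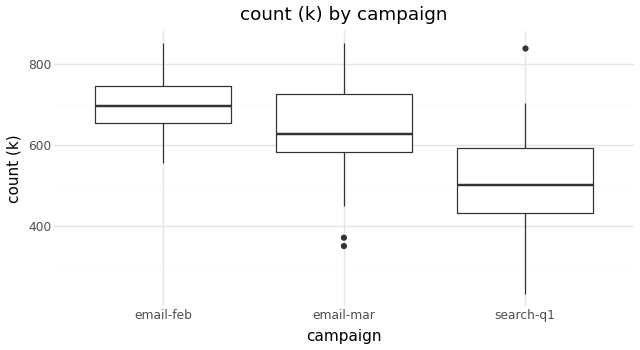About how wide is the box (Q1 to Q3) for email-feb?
Q3 ≈ 740, Q1 ≈ 660; IQR ≈ 80.

≈ 80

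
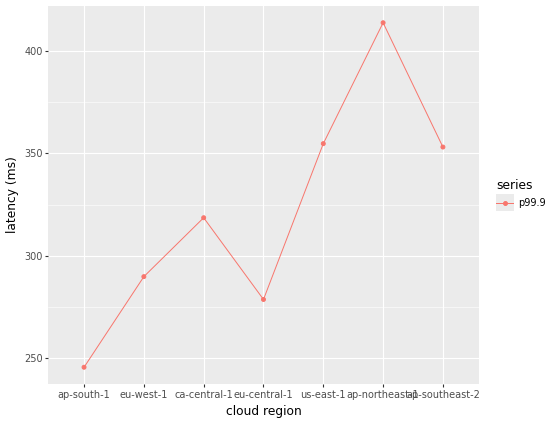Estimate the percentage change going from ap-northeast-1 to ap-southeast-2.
ap-northeast-1 ≈ 420, ap-southeast-2 ≈ 360; (360 − 420) / 420 ≈ -14.3%.

≈ -14.3%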